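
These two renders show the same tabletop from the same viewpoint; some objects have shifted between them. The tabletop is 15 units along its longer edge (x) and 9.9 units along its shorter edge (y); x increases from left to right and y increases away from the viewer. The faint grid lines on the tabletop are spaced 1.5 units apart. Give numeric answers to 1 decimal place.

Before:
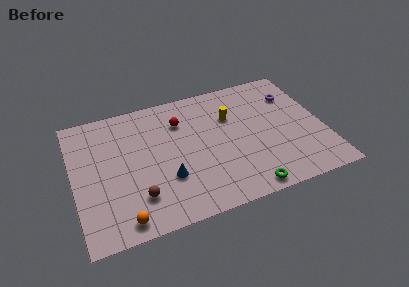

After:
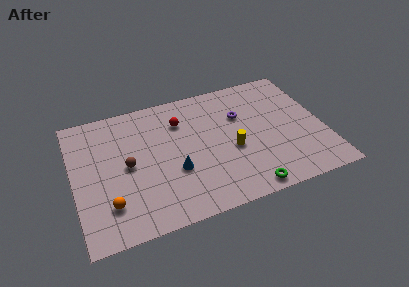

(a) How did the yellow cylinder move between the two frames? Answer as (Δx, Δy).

(-0.2, -2.6)

From the two frames, the yellow cylinder sits at roughly (9.6, 6.7) before and (9.4, 4.1) after.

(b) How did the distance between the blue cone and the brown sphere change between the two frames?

+1.0

Before: roughly 2.0 units apart; after: 3.0. That's 1.0 units further apart.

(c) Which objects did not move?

the red sphere and the green torus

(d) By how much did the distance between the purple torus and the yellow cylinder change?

-1.3

They were about 3.9 units apart before and 2.6 after — 1.3 units closer together.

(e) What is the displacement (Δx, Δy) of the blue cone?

(0.5, 0.4)

From the two frames, the blue cone sits at roughly (5.4, 3.2) before and (5.9, 3.6) after.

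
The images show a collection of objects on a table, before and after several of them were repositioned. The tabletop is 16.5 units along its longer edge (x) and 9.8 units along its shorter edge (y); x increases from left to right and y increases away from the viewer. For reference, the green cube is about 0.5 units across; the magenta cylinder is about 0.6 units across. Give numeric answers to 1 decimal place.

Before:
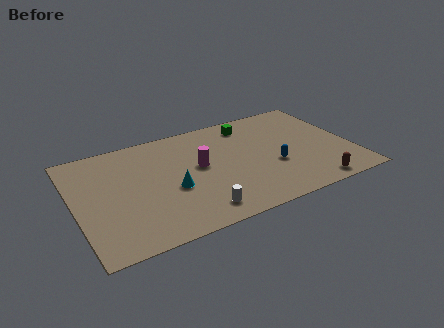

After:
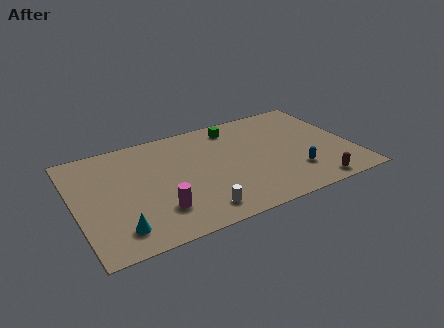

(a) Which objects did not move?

the white cylinder and the brown capsule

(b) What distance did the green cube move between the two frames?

0.9

The green cube was near (10.8, 8.2) before and (9.9, 8.3) after, so it travelled √(0.9² + 0.1²) ≈ 0.9 units.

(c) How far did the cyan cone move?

4.0

The cyan cone was near (5.6, 4.0) before and (2.2, 1.8) after, so it travelled √(3.4² + 2.2²) ≈ 4.0 units.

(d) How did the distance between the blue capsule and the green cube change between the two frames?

+1.8

They were about 4.6 units apart before and 6.4 after — 1.8 units further apart.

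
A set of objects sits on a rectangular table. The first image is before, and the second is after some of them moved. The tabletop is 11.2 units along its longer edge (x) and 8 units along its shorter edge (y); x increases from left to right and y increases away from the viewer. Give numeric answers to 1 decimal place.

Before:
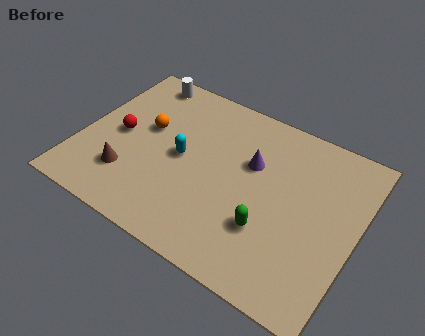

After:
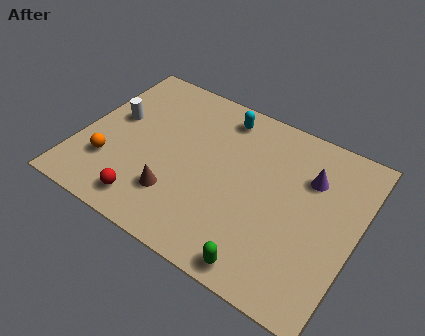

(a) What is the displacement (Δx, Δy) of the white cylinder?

(-0.6, -2.5)

The white cylinder was at about (1.8, 7.1) and moved to about (1.2, 4.6).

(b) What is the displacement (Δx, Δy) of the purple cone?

(2.3, 0.5)

From the two frames, the purple cone sits at roughly (6.8, 5.1) before and (9.1, 5.6) after.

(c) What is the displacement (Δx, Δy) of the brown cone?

(2.0, 0.0)

From the two frames, the brown cone sits at roughly (2.2, 2.1) before and (4.2, 2.1) after.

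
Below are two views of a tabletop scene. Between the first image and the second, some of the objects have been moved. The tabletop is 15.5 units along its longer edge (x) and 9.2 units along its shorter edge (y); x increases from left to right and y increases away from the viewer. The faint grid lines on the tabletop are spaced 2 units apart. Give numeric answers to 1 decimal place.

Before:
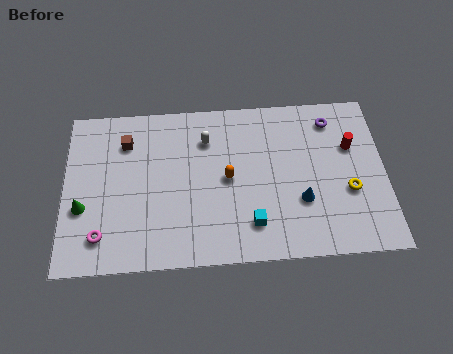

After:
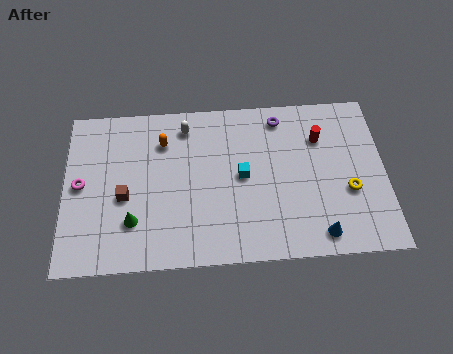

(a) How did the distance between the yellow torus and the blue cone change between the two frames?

+0.4

The distance was about 2.3 in the first image and 2.7 in the second, so they moved 0.4 units further apart.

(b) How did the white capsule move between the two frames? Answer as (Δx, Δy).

(-1.0, 0.8)

The white capsule was at about (6.9, 6.9) and moved to about (5.9, 7.7).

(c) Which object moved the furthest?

the orange capsule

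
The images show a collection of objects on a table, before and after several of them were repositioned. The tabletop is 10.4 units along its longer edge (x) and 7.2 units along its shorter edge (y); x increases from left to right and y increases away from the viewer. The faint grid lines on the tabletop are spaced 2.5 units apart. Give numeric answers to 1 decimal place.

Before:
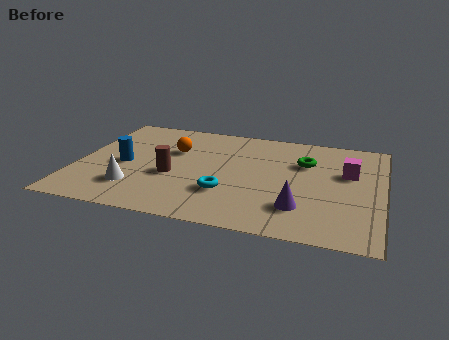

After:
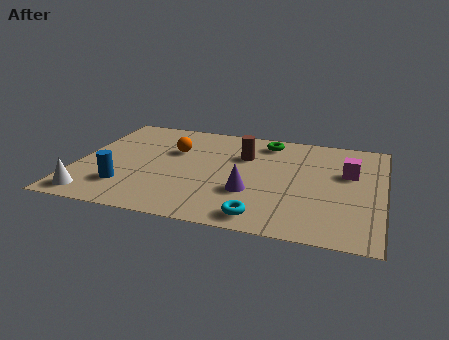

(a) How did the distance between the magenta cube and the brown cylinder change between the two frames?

-2.5

They were about 6.1 units apart before and 3.6 after — 2.5 units closer together.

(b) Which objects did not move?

the magenta cube and the orange sphere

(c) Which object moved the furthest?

the brown cylinder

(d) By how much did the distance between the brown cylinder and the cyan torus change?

+2.1

Before: roughly 2.0 units apart; after: 4.1. That's 2.1 units further apart.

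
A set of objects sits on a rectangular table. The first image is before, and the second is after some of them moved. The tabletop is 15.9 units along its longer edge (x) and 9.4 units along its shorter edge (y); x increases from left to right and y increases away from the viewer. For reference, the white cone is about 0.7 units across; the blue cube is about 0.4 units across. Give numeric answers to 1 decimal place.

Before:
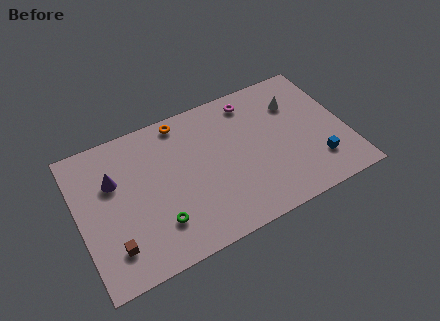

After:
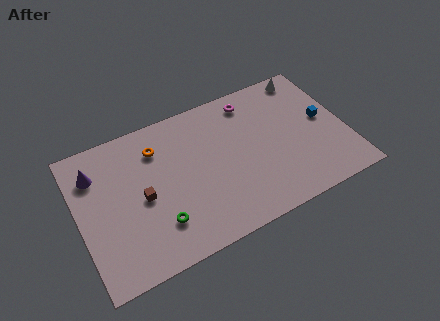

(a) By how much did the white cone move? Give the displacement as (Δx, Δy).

(1.0, 1.6)

The white cone was at about (13.2, 6.8) and moved to about (14.2, 8.4).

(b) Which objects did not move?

the magenta torus and the green torus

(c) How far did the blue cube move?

2.8

The blue cube was near (13.9, 2.3) before and (14.7, 5.0) after, so it travelled √(0.8² + 2.7²) ≈ 2.8 units.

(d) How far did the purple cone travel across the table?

1.3

From (2.2, 6.2) to (1.2, 7.1), the purple cone covered √(1.0² + 0.9²) ≈ 1.3 units.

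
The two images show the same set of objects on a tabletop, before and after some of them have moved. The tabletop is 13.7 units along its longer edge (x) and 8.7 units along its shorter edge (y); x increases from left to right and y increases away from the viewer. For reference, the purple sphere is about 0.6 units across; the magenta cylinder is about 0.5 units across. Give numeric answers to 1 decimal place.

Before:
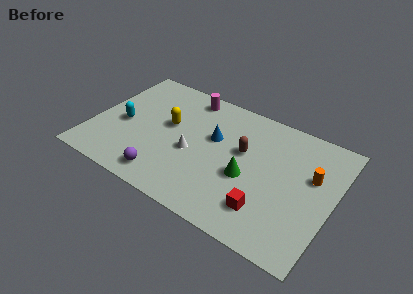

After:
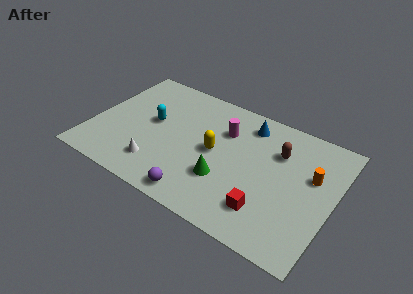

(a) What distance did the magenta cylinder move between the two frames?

2.8

The magenta cylinder was near (4.9, 7.6) before and (7.3, 6.1) after, so it travelled √(2.4² + 1.5²) ≈ 2.8 units.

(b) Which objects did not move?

the red cube and the orange cylinder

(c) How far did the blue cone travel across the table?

2.5

From (6.8, 5.3) to (8.5, 7.2), the blue cone covered √(1.7² + 1.9²) ≈ 2.5 units.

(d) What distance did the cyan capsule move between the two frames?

1.8

The cyan capsule moved from about (1.7, 3.9) to (3.3, 4.8), a distance of √(1.6² + 0.9²) ≈ 1.8.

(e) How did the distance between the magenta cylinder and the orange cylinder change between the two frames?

-2.7

They were about 7.8 units apart before and 5.1 after — 2.7 units closer together.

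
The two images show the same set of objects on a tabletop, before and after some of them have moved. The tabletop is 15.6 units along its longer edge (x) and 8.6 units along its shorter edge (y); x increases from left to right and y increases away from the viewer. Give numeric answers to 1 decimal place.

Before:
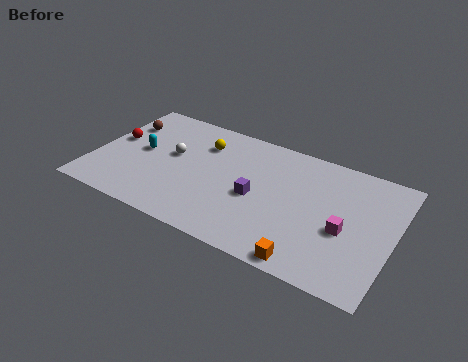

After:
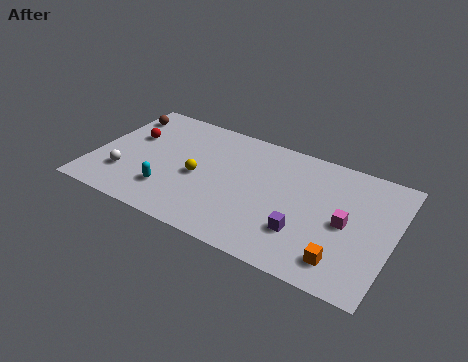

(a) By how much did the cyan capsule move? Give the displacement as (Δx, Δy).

(1.8, -2.3)

The cyan capsule was at about (2.4, 4.5) and moved to about (4.2, 2.2).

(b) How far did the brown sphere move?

0.7

The brown sphere moved from about (1.1, 6.2) to (0.9, 6.9), a distance of √(0.2² + 0.7²) ≈ 0.7.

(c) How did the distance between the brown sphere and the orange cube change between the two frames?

+1.6

Before: roughly 11.9 units apart; after: 13.5. That's 1.6 units further apart.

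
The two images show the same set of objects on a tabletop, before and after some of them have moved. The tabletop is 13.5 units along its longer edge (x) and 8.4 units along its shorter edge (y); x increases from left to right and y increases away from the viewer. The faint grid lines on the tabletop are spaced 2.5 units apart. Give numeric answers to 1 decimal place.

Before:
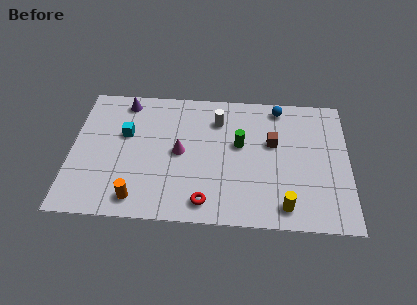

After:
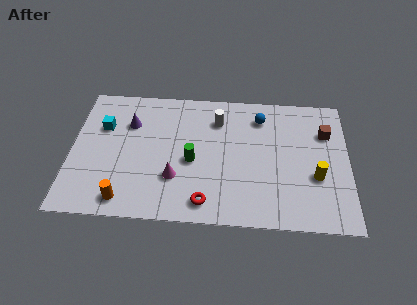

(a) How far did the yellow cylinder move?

2.4

From (10.4, 1.2) to (11.9, 3.1), the yellow cylinder covered √(1.5² + 1.9²) ≈ 2.4 units.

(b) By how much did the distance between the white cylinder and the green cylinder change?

+1.1

The distance was about 1.9 in the first image and 3.0 in the second, so they moved 1.1 units further apart.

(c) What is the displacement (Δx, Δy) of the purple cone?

(0.3, -1.4)

From the two frames, the purple cone sits at roughly (2.5, 7.3) before and (2.8, 5.9) after.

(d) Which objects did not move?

the white cylinder and the red torus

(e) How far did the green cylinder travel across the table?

2.6

The green cylinder moved from about (8.2, 4.9) to (5.9, 3.7), a distance of √(2.3² + 1.2²) ≈ 2.6.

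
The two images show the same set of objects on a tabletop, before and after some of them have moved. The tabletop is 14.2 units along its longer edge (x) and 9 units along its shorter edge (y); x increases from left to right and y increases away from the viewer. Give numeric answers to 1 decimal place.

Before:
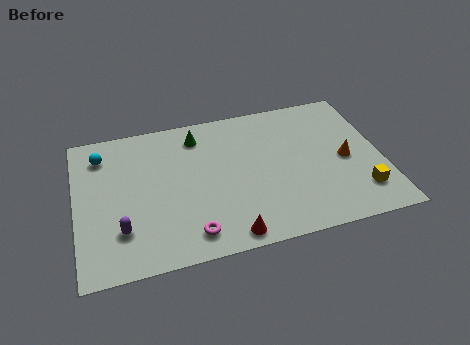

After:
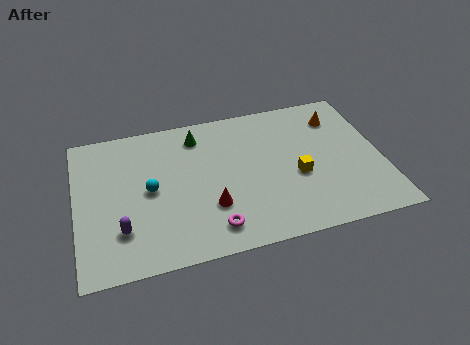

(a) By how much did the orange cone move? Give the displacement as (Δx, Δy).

(-0.1, 2.8)

The orange cone was at about (12.5, 4.2) and moved to about (12.4, 7.0).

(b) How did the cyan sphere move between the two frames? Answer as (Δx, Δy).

(2.1, -2.7)

From the two frames, the cyan sphere sits at roughly (1.3, 7.2) before and (3.4, 4.5) after.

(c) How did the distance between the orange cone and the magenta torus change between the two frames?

+0.5

They were about 7.9 units apart before and 8.4 after — 0.5 units further apart.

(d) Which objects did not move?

the green cone and the purple capsule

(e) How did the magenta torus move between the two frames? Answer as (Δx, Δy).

(1.0, 0.1)

The magenta torus started near (5.1, 1.4) and ended near (6.1, 1.5).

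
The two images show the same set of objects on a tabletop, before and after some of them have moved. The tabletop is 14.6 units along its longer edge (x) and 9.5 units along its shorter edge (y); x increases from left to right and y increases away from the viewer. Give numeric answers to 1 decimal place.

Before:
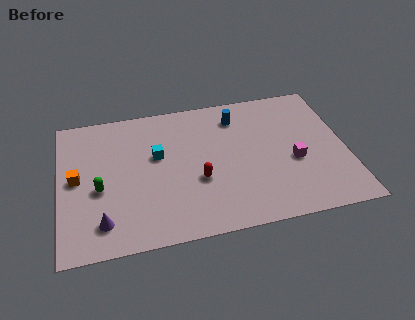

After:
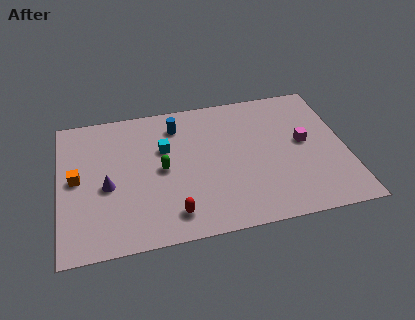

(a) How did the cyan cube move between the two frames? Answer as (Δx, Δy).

(0.4, 0.4)

From the two frames, the cyan cube sits at roughly (5.0, 5.7) before and (5.4, 6.1) after.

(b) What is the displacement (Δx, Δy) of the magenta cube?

(0.6, 1.2)

From the two frames, the magenta cube sits at roughly (11.9, 3.9) before and (12.5, 5.1) after.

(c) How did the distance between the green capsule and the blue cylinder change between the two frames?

-5.0

Before: roughly 8.0 units apart; after: 3.0. That's 5.0 units closer together.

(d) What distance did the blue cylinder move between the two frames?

3.1

From (9.2, 7.6) to (6.1, 7.6), the blue cylinder covered √(3.1² + 0.0²) ≈ 3.1 units.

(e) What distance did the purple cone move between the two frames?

2.3

The purple cone moved from about (2.1, 1.8) to (2.4, 4.1), a distance of √(0.3² + 2.3²) ≈ 2.3.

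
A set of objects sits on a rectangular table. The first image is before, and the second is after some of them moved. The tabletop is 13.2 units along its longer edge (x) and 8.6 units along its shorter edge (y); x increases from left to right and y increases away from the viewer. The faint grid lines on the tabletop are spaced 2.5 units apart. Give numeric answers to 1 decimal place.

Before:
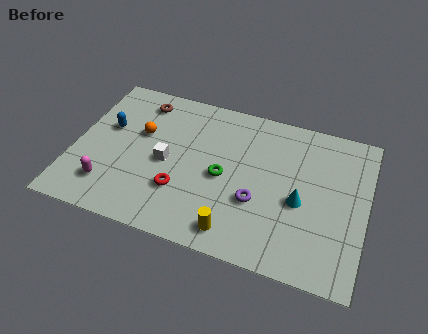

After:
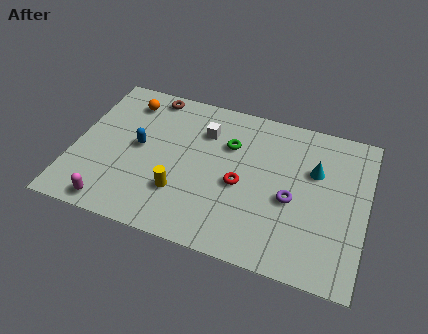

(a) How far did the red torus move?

2.9

From (5.0, 2.6) to (7.6, 3.8), the red torus covered √(2.6² + 1.2²) ≈ 2.9 units.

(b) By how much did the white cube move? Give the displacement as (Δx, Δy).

(1.5, 2.3)

The white cube started near (4.2, 4.0) and ended near (5.7, 6.3).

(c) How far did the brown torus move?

0.6

The brown torus moved from about (2.7, 7.2) to (3.1, 7.7), a distance of √(0.4² + 0.5²) ≈ 0.6.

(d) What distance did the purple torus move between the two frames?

1.6

From (8.4, 3.1) to (9.9, 3.7), the purple torus covered √(1.5² + 0.6²) ≈ 1.6 units.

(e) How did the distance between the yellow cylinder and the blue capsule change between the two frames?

-4.5

They were about 7.4 units apart before and 2.9 after — 4.5 units closer together.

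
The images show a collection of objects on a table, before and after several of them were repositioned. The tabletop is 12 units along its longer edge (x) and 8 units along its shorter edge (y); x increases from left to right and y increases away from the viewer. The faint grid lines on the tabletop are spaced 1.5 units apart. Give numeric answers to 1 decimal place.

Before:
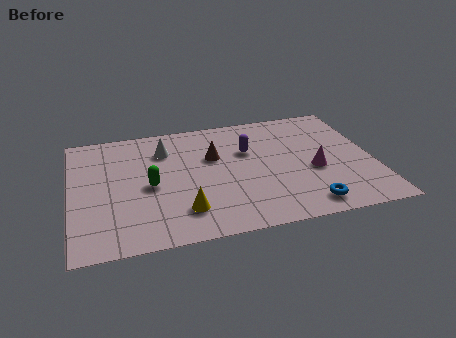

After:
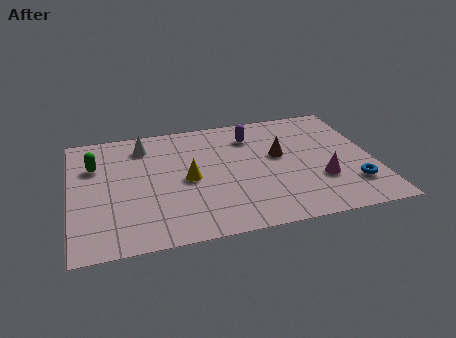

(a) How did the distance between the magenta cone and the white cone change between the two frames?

+1.4

Before: roughly 6.4 units apart; after: 7.8. That's 1.4 units further apart.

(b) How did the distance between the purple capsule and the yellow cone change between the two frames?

-0.8

The distance was about 4.4 in the first image and 3.6 in the second, so they moved 0.8 units closer together.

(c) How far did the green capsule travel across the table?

2.8

The green capsule moved from about (3.1, 3.7) to (1.0, 5.5), a distance of √(2.1² + 1.8²) ≈ 2.8.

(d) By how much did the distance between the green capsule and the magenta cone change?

+2.8

The distance was about 6.5 in the first image and 9.3 in the second, so they moved 2.8 units further apart.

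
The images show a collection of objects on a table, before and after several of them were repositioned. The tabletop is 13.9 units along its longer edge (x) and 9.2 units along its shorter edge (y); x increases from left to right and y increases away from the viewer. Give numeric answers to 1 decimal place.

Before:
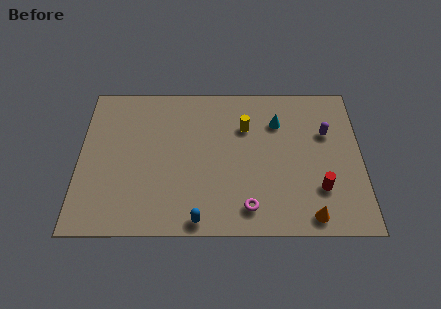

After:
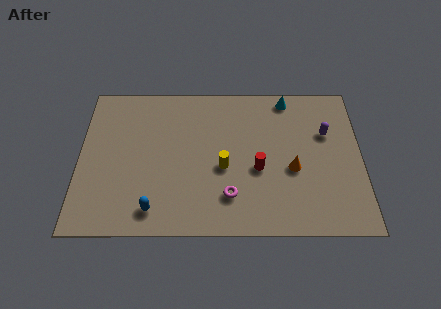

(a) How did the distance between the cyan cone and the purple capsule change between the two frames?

+0.4

They were about 2.5 units apart before and 2.9 after — 0.4 units further apart.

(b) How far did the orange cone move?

2.9

The orange cone moved from about (11.3, 1.0) to (10.5, 3.8), a distance of √(0.8² + 2.8²) ≈ 2.9.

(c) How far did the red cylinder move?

3.2

The red cylinder moved from about (11.8, 2.6) to (8.8, 3.8), a distance of √(3.0² + 1.2²) ≈ 3.2.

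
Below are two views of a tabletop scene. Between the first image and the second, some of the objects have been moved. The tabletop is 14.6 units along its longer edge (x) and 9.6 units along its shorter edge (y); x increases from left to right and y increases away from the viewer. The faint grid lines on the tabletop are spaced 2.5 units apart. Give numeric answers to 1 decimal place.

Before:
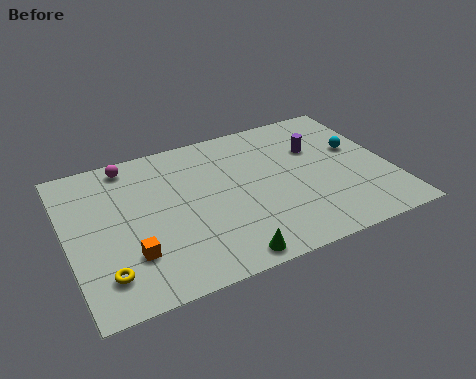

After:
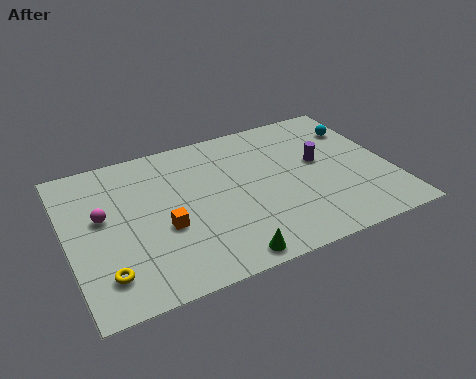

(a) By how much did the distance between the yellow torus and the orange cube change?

+1.9

Before: roughly 1.4 units apart; after: 3.3. That's 1.9 units further apart.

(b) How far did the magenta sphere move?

3.4

The magenta sphere was near (3.1, 8.5) before and (1.6, 5.5) after, so it travelled √(1.5² + 3.0²) ≈ 3.4 units.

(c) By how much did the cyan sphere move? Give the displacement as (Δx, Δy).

(0.3, 1.4)

From the two frames, the cyan sphere sits at roughly (13.3, 5.7) before and (13.6, 7.1) after.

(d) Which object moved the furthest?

the magenta sphere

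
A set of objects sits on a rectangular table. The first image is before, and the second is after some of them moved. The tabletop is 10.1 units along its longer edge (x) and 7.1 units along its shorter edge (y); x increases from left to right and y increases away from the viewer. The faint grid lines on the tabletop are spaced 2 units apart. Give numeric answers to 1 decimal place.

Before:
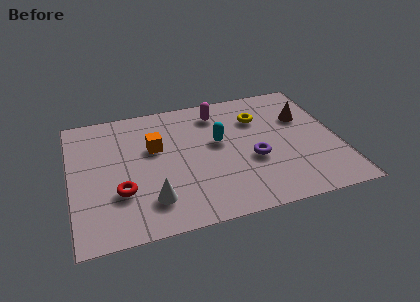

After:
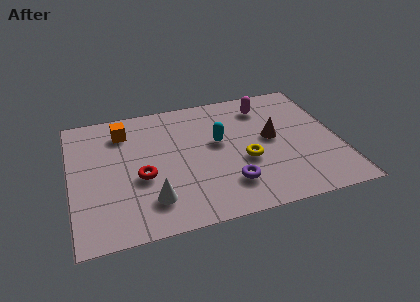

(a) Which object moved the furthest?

the yellow torus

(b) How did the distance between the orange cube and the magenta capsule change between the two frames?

+2.5

The distance was about 2.9 in the first image and 5.4 in the second, so they moved 2.5 units further apart.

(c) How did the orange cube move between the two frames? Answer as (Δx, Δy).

(-1.1, 1.2)

The orange cube started near (3.2, 4.4) and ended near (2.1, 5.6).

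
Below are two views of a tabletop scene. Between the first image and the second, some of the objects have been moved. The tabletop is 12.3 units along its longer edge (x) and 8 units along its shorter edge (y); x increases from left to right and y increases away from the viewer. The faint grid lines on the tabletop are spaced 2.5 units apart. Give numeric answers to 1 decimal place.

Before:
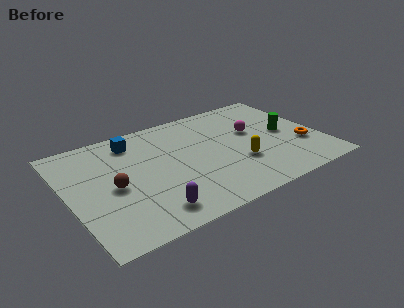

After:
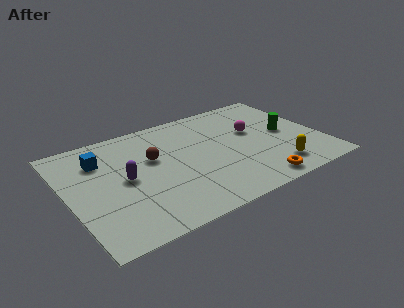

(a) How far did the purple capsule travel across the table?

2.8

The purple capsule was near (3.5, 1.3) before and (2.7, 4.0) after, so it travelled √(0.8² + 2.7²) ≈ 2.8 units.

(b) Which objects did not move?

the magenta sphere and the green cylinder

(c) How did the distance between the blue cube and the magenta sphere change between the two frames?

+1.5

They were about 6.0 units apart before and 7.5 after — 1.5 units further apart.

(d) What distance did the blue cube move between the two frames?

1.8

The blue cube moved from about (3.5, 6.6) to (1.8, 5.9), a distance of √(1.7² + 0.7²) ≈ 1.8.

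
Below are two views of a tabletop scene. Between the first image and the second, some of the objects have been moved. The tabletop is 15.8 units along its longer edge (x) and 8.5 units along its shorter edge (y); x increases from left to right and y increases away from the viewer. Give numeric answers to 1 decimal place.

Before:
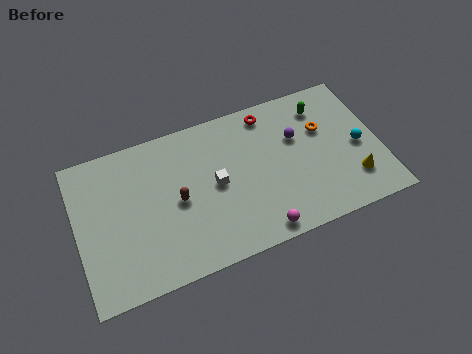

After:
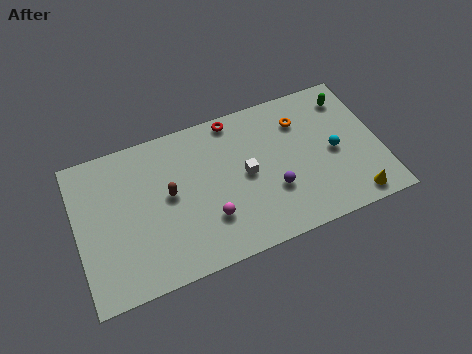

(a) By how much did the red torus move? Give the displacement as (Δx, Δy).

(-1.8, 0.3)

The red torus was at about (10.3, 7.4) and moved to about (8.5, 7.7).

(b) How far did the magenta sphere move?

2.9

The magenta sphere was near (9.1, 0.9) before and (6.7, 2.5) after, so it travelled √(2.4² + 1.6²) ≈ 2.9 units.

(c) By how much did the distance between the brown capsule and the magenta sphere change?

-2.2

The distance was about 5.0 in the first image and 2.8 in the second, so they moved 2.2 units closer together.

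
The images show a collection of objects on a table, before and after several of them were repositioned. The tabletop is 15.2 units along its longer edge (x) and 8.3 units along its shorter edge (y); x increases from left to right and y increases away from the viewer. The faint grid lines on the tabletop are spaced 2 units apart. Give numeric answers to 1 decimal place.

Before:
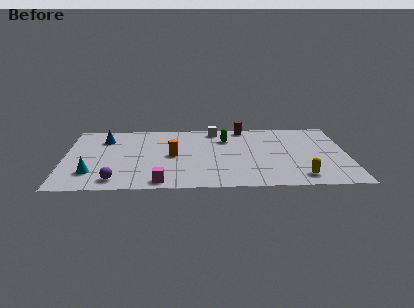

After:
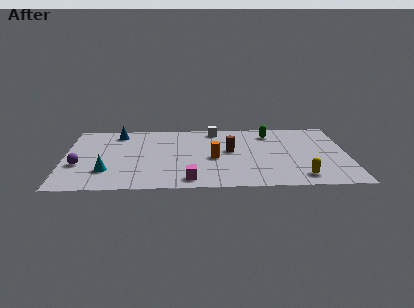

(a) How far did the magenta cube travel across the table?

1.5

From (5.2, 0.9) to (6.7, 1.1), the magenta cube covered √(1.5² + 0.2²) ≈ 1.5 units.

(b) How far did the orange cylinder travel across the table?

2.2

The orange cylinder was near (5.8, 4.1) before and (8.0, 3.7) after, so it travelled √(2.2² + 0.4²) ≈ 2.2 units.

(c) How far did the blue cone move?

1.0

From (2.1, 6.3) to (2.8, 7.0), the blue cone covered √(0.7² + 0.7²) ≈ 1.0 units.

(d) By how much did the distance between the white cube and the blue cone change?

-0.8

The distance was about 6.1 in the first image and 5.3 in the second, so they moved 0.8 units closer together.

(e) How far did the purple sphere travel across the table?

2.8

The purple sphere was near (2.8, 1.2) before and (0.8, 3.1) after, so it travelled √(2.0² + 1.9²) ≈ 2.8 units.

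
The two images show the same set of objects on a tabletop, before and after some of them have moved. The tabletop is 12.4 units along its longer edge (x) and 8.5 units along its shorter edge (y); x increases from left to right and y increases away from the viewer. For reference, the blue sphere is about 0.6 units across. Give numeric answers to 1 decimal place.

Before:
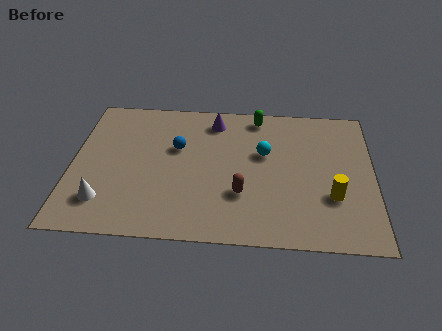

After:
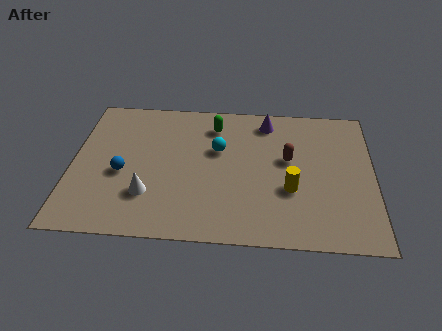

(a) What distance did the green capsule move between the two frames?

1.9

The green capsule was near (7.6, 7.5) before and (5.8, 6.8) after, so it travelled √(1.8² + 0.7²) ≈ 1.9 units.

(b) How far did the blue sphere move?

2.8

The blue sphere moved from about (4.3, 5.3) to (2.1, 3.6), a distance of √(2.2² + 1.7²) ≈ 2.8.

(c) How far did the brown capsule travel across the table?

2.9

The brown capsule moved from about (7.0, 2.7) to (8.9, 4.9), a distance of √(1.9² + 2.2²) ≈ 2.9.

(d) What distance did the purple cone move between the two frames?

2.2

From (5.8, 7.1) to (8.0, 7.2), the purple cone covered √(2.2² + 0.1²) ≈ 2.2 units.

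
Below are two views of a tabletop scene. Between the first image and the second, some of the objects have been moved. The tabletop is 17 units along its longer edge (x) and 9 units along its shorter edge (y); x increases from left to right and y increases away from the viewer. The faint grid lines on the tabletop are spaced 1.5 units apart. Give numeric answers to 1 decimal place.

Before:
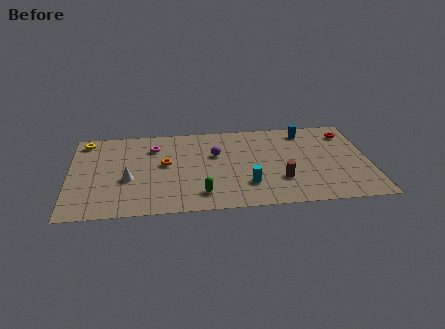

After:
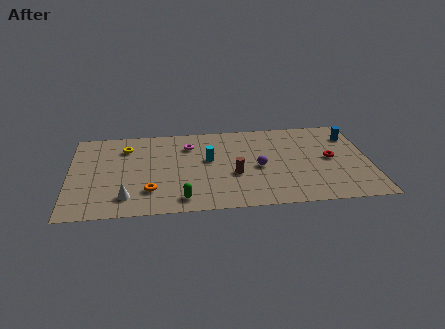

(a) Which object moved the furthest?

the cyan cylinder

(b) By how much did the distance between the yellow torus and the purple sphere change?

+0.3

They were about 7.7 units apart before and 8.0 after — 0.3 units further apart.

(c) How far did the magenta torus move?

2.0

From (4.8, 6.8) to (6.8, 6.8), the magenta torus covered √(2.0² + 0.0²) ≈ 2.0 units.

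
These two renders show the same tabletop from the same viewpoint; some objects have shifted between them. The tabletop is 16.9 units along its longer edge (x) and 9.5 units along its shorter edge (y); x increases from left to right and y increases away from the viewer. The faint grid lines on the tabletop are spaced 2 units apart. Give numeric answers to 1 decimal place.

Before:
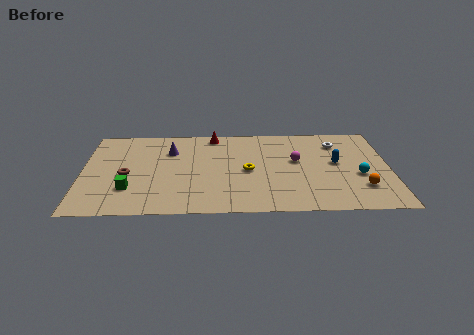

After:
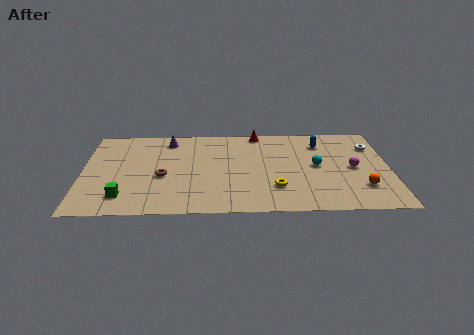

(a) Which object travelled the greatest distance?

the magenta sphere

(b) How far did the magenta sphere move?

3.2

The magenta sphere moved from about (11.8, 5.5) to (14.9, 4.6), a distance of √(3.1² + 0.9²) ≈ 3.2.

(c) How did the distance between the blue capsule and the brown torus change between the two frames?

-2.2

They were about 11.6 units apart before and 9.4 after — 2.2 units closer together.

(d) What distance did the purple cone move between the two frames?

1.2

The purple cone was near (4.8, 6.8) before and (4.7, 8.0) after, so it travelled √(0.1² + 1.2²) ≈ 1.2 units.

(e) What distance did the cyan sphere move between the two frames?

2.5

From (15.2, 3.8) to (12.9, 4.9), the cyan sphere covered √(2.3² + 1.1²) ≈ 2.5 units.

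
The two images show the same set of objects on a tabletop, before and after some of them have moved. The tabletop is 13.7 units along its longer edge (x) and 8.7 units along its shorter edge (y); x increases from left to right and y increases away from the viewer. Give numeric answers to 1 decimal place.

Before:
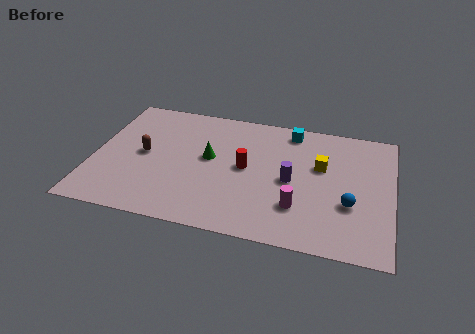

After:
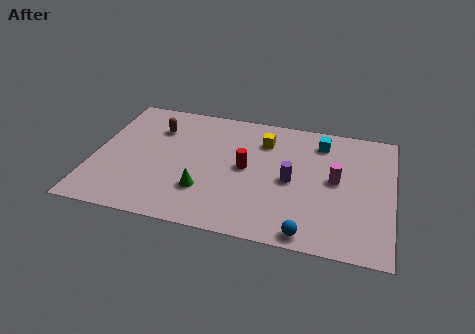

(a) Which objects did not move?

the red cylinder and the purple cylinder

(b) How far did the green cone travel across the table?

2.3

From (5.3, 4.8) to (5.2, 2.5), the green cone covered √(0.1² + 2.3²) ≈ 2.3 units.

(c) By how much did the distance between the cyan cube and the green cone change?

+2.3

Before: roughly 4.6 units apart; after: 6.9. That's 2.3 units further apart.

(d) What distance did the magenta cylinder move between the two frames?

2.7

From (9.5, 2.4) to (11.1, 4.6), the magenta cylinder covered √(1.6² + 2.2²) ≈ 2.7 units.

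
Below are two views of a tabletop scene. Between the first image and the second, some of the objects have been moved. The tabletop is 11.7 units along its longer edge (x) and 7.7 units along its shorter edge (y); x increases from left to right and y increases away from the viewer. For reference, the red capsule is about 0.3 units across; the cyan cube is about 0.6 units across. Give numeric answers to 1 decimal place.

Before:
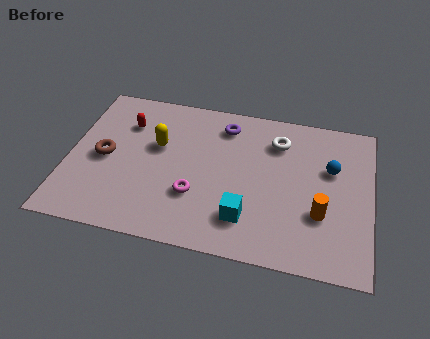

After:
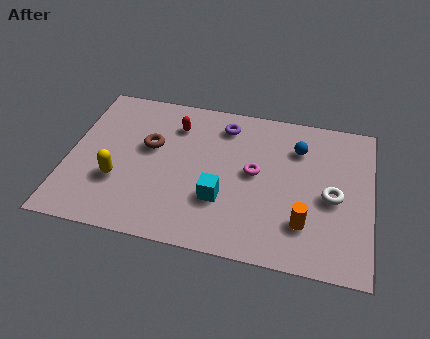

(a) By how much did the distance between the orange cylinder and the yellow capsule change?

+0.5

The distance was about 6.7 in the first image and 7.2 in the second, so they moved 0.5 units further apart.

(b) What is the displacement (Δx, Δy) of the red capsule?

(1.9, 0.3)

The red capsule was at about (2.1, 5.6) and moved to about (4.0, 5.9).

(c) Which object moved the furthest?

the white torus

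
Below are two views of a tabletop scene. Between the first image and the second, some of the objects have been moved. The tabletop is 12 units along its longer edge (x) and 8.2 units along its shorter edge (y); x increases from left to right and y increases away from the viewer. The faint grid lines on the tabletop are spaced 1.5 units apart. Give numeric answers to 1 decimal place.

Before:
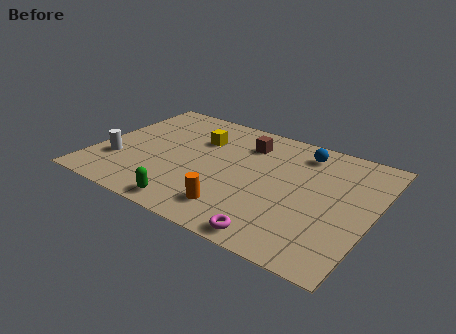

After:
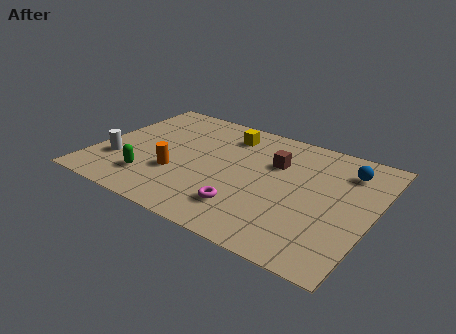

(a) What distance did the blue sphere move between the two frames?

2.0

From (8.6, 6.8) to (10.6, 6.4), the blue sphere covered √(2.0² + 0.4²) ≈ 2.0 units.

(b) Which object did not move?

the white cylinder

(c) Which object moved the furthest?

the orange cylinder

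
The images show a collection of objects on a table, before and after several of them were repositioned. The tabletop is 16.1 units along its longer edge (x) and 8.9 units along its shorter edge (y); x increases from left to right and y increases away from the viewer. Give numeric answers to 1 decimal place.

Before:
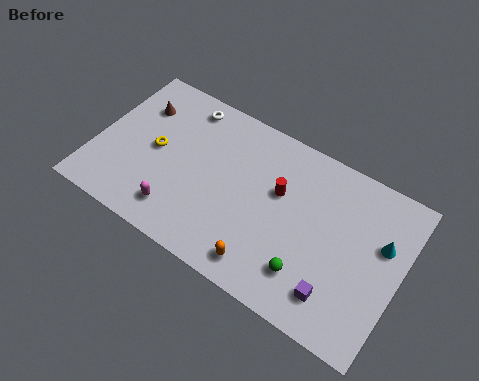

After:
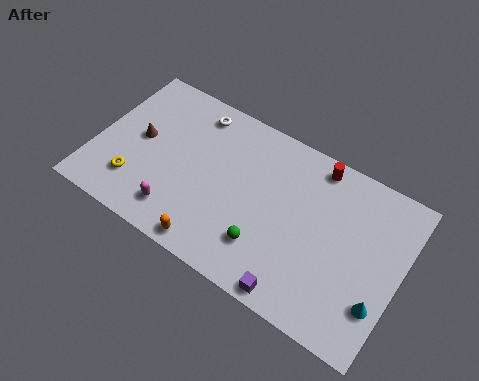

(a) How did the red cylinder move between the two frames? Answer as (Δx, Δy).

(1.6, 2.4)

From the two frames, the red cylinder sits at roughly (9.6, 5.5) before and (11.2, 7.9) after.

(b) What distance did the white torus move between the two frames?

0.6

From (4.1, 7.7) to (4.7, 7.6), the white torus covered √(0.6² + 0.1²) ≈ 0.6 units.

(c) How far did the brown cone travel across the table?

1.8

The brown cone moved from about (1.8, 6.5) to (2.2, 4.7), a distance of √(0.4² + 1.8²) ≈ 1.8.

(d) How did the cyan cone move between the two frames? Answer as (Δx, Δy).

(0.3, -3.1)

The cyan cone started near (15.0, 5.6) and ended near (15.3, 2.5).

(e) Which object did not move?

the magenta capsule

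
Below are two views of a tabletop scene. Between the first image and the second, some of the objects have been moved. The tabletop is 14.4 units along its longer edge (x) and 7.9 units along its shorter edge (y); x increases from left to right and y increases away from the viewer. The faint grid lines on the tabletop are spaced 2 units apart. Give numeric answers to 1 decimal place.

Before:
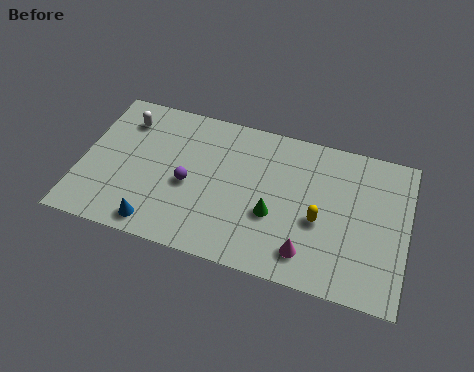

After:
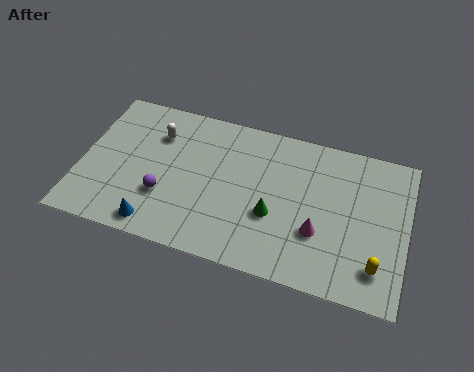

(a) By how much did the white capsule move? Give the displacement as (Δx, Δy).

(1.5, -0.4)

The white capsule started near (1.7, 6.2) and ended near (3.2, 5.8).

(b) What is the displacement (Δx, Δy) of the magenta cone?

(0.4, 1.2)

From the two frames, the magenta cone sits at roughly (10.2, 1.5) before and (10.6, 2.7) after.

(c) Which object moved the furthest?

the yellow capsule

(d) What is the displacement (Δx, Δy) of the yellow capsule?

(2.6, -1.6)

The yellow capsule started near (10.6, 3.3) and ended near (13.2, 1.7).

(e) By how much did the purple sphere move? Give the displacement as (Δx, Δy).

(-1.0, -0.9)

From the two frames, the purple sphere sits at roughly (4.8, 3.5) before and (3.8, 2.6) after.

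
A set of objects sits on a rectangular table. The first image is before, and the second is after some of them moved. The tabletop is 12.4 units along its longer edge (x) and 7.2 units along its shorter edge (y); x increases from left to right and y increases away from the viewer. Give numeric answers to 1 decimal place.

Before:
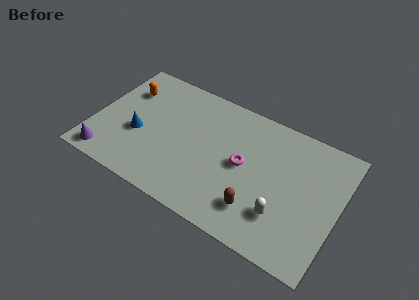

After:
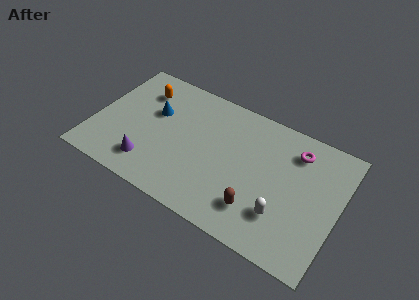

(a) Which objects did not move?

the white capsule and the brown capsule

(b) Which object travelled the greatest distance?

the magenta torus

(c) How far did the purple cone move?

2.2

From (1.0, 0.9) to (3.1, 1.5), the purple cone covered √(2.1² + 0.6²) ≈ 2.2 units.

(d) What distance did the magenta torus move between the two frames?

3.1

The magenta torus was near (7.6, 3.7) before and (10.0, 5.7) after, so it travelled √(2.4² + 2.0²) ≈ 3.1 units.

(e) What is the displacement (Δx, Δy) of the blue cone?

(0.6, 1.6)

The blue cone started near (2.3, 2.9) and ended near (2.9, 4.5).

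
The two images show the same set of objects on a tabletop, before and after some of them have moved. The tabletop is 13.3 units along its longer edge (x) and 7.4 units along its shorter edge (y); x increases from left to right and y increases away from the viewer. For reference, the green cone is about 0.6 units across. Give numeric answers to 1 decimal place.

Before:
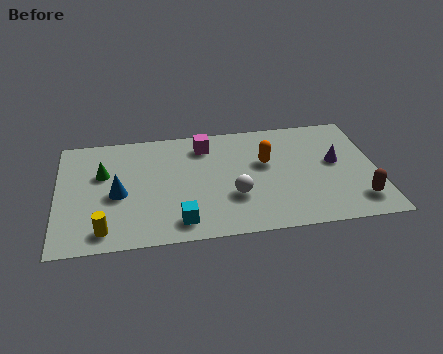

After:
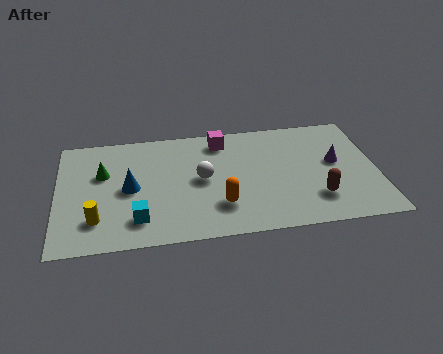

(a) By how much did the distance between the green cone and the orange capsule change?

-1.3

The distance was about 6.8 in the first image and 5.5 in the second, so they moved 1.3 units closer together.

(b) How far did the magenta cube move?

0.7

The magenta cube was near (6.2, 6.0) before and (6.9, 6.2) after, so it travelled √(0.7² + 0.2²) ≈ 0.7 units.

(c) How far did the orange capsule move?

3.2

The orange capsule moved from about (8.7, 4.5) to (6.7, 2.0), a distance of √(2.0² + 2.5²) ≈ 3.2.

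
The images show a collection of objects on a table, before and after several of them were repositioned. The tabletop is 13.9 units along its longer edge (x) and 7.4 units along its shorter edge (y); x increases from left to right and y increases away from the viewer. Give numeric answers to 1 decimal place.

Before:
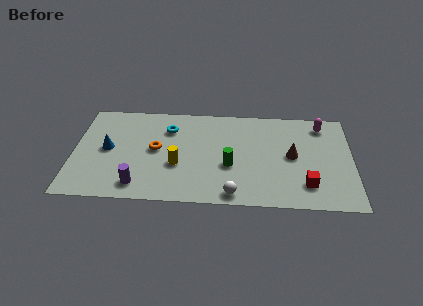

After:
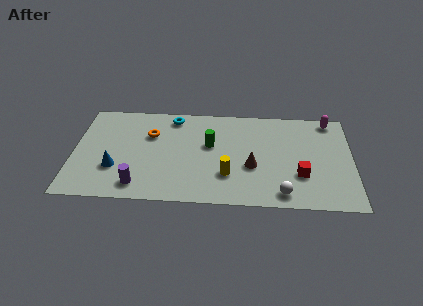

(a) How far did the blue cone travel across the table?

1.5

The blue cone moved from about (1.7, 3.8) to (2.1, 2.4), a distance of √(0.4² + 1.4²) ≈ 1.5.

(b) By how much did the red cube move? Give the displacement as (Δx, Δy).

(-0.3, 0.7)

The red cube was at about (11.6, 1.7) and moved to about (11.3, 2.4).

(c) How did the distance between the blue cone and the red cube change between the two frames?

-0.9

They were about 10.1 units apart before and 9.2 after — 0.9 units closer together.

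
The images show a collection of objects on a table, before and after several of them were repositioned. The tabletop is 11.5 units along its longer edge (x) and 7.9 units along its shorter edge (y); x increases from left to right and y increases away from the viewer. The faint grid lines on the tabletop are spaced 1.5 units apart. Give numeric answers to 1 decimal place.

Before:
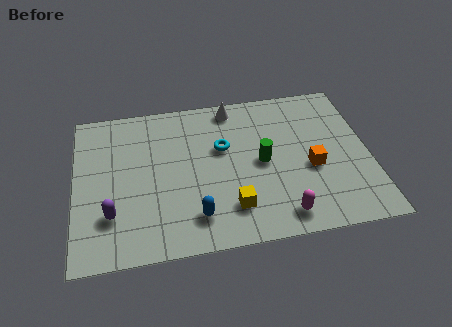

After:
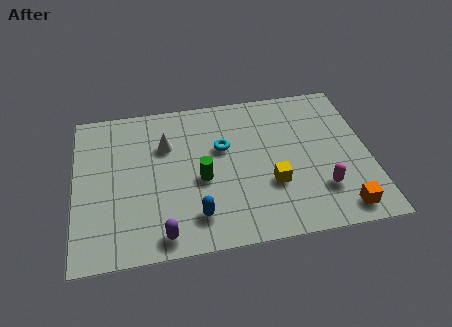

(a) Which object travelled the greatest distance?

the white cone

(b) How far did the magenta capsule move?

1.9

The magenta capsule moved from about (7.9, 1.1) to (9.5, 2.1), a distance of √(1.6² + 1.0²) ≈ 1.9.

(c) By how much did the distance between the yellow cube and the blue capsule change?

+1.8

They were about 1.4 units apart before and 3.2 after — 1.8 units further apart.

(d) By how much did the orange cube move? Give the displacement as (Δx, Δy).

(1.0, -2.3)

The orange cube was at about (9.2, 3.3) and moved to about (10.2, 1.0).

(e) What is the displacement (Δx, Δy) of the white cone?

(-2.7, -1.6)

The white cone was at about (6.3, 7.0) and moved to about (3.6, 5.4).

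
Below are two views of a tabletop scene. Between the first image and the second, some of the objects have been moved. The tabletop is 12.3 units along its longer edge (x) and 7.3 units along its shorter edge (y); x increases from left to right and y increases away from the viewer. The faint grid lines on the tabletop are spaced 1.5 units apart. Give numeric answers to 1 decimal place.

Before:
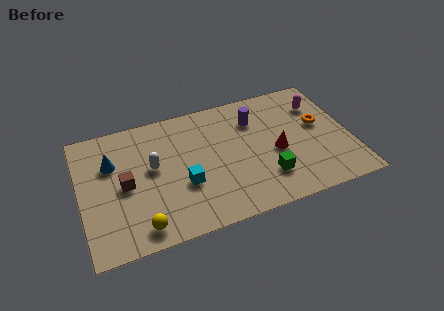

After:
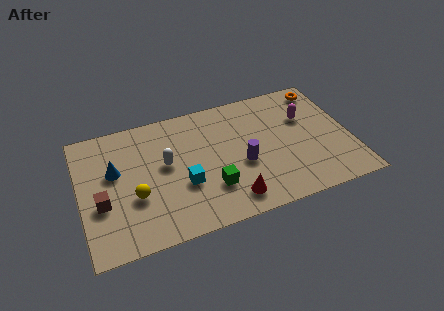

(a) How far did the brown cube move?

1.3

The brown cube was near (2.0, 3.5) before and (0.9, 2.8) after, so it travelled √(1.1² + 0.7²) ≈ 1.3 units.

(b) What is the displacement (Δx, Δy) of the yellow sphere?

(-0.1, 1.7)

From the two frames, the yellow sphere sits at roughly (2.5, 1.0) before and (2.4, 2.7) after.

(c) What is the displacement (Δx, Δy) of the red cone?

(-2.3, -2.0)

The red cone was at about (8.9, 3.2) and moved to about (6.6, 1.2).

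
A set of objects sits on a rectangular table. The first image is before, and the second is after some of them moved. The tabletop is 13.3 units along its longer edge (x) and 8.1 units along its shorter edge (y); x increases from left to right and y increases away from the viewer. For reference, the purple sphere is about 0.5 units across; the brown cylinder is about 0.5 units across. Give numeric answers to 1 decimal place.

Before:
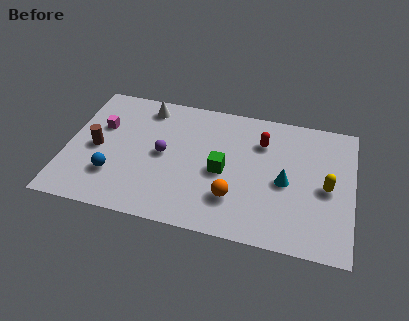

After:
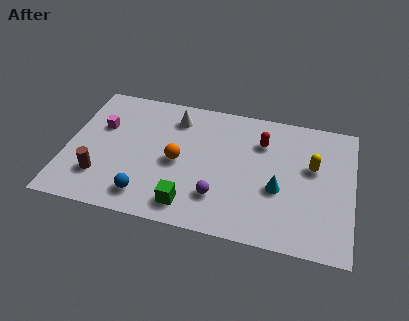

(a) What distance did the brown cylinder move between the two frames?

1.7

The brown cylinder was near (1.4, 3.8) before and (1.7, 2.1) after, so it travelled √(0.3² + 1.7²) ≈ 1.7 units.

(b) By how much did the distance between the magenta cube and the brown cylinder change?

+1.7

Before: roughly 1.4 units apart; after: 3.1. That's 1.7 units further apart.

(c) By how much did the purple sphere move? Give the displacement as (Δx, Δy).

(2.7, -2.0)

The purple sphere was at about (4.5, 4.1) and moved to about (7.2, 2.1).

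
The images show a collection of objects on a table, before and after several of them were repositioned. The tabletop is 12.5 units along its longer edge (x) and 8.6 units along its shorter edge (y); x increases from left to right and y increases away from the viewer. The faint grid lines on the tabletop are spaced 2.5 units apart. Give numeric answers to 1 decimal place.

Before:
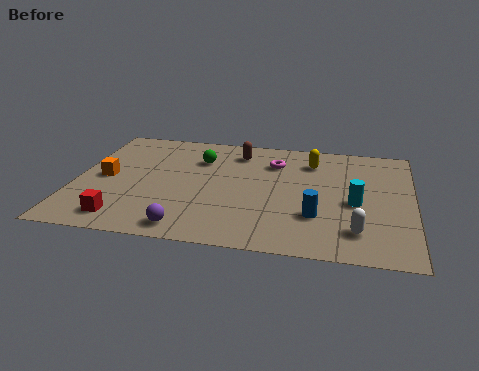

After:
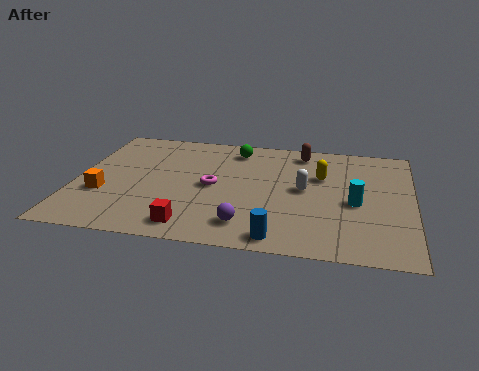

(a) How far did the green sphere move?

1.6

From (4.5, 6.2) to (5.8, 7.2), the green sphere covered √(1.3² + 1.0²) ≈ 1.6 units.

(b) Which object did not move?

the cyan cylinder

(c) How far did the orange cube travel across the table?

1.2

The orange cube was near (1.1, 4.2) before and (1.1, 3.0) after, so it travelled √(0.0² + 1.2²) ≈ 1.2 units.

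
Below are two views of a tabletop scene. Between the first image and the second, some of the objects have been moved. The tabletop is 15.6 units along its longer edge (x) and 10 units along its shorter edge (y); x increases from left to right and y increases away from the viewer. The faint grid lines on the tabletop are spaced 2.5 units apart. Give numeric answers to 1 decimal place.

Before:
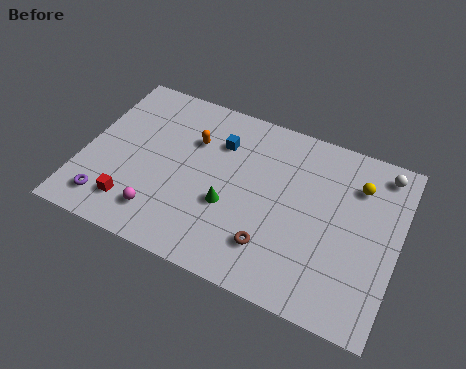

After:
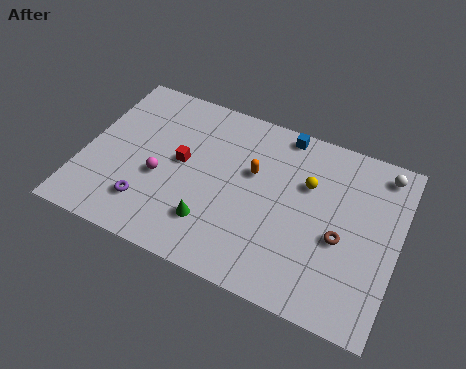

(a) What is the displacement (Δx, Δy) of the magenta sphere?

(-0.3, 2.1)

The magenta sphere started near (4.2, 2.0) and ended near (3.9, 4.1).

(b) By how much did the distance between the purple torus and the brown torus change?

+1.5

Before: roughly 8.1 units apart; after: 9.6. That's 1.5 units further apart.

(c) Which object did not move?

the white sphere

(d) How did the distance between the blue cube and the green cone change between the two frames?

+3.6

Before: roughly 3.6 units apart; after: 7.2. That's 3.6 units further apart.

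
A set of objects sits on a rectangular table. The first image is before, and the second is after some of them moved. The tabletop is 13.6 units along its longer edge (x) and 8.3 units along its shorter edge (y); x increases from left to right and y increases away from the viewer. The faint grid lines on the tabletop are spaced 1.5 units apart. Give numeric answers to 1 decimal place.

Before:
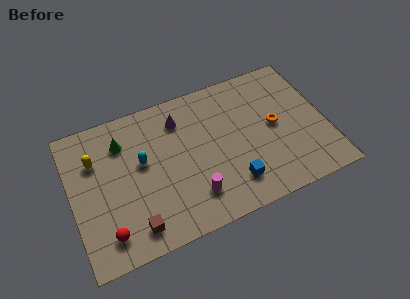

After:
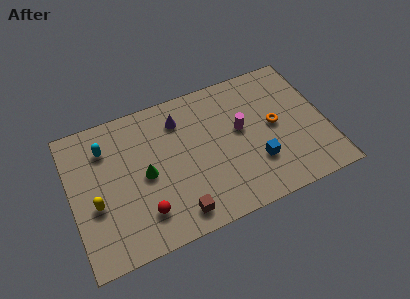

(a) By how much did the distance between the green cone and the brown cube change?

-1.9

Before: roughly 5.0 units apart; after: 3.1. That's 1.9 units closer together.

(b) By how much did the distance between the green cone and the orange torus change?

-1.2

They were about 8.2 units apart before and 7.0 after — 1.2 units closer together.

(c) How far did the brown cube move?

2.3

From (3.0, 1.3) to (5.3, 1.2), the brown cube covered √(2.3² + 0.1²) ≈ 2.3 units.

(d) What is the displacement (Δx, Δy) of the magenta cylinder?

(2.9, 2.8)

The magenta cylinder was at about (6.2, 1.9) and moved to about (9.1, 4.7).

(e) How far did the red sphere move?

2.0

The red sphere was near (1.6, 1.5) before and (3.6, 1.9) after, so it travelled √(2.0² + 0.4²) ≈ 2.0 units.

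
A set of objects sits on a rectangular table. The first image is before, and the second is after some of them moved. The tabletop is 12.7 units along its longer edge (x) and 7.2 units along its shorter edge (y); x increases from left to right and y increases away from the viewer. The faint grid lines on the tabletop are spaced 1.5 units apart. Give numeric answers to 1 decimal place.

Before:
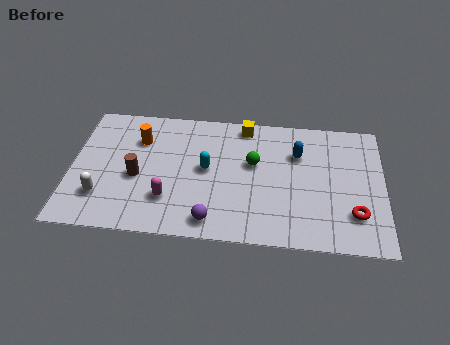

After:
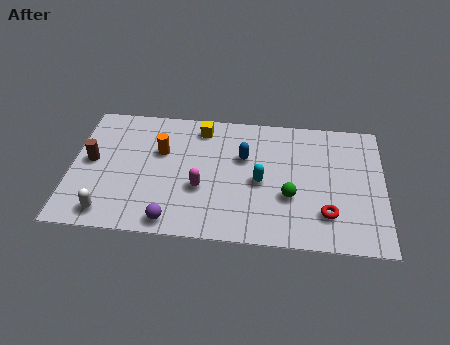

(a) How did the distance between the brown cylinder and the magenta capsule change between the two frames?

+2.9

The distance was about 1.7 in the first image and 4.6 in the second, so they moved 2.9 units further apart.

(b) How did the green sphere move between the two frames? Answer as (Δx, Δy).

(1.5, -1.7)

The green sphere started near (7.4, 4.3) and ended near (8.9, 2.6).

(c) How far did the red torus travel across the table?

1.1

The red torus was near (11.5, 1.9) before and (10.4, 1.8) after, so it travelled √(1.1² + 0.1²) ≈ 1.1 units.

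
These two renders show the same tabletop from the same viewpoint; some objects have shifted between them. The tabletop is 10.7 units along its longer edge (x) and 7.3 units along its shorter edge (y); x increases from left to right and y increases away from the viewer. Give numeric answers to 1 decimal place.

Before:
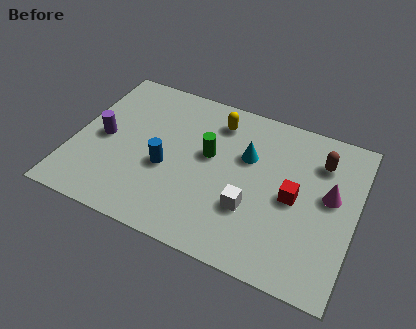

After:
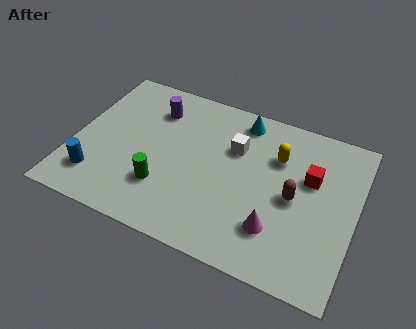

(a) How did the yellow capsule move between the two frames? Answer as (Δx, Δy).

(2.4, -0.8)

The yellow capsule started near (5.2, 5.9) and ended near (7.6, 5.1).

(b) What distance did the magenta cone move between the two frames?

2.8

From (9.7, 4.1) to (7.9, 1.9), the magenta cone covered √(1.8² + 2.2²) ≈ 2.8 units.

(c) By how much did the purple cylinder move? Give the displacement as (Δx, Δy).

(1.7, 2.1)

The purple cylinder was at about (1.1, 3.5) and moved to about (2.8, 5.6).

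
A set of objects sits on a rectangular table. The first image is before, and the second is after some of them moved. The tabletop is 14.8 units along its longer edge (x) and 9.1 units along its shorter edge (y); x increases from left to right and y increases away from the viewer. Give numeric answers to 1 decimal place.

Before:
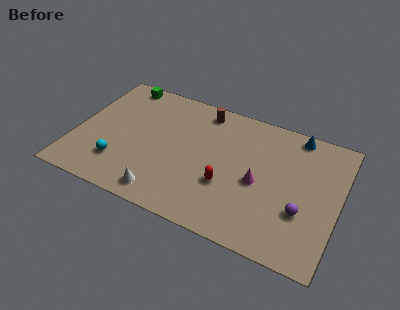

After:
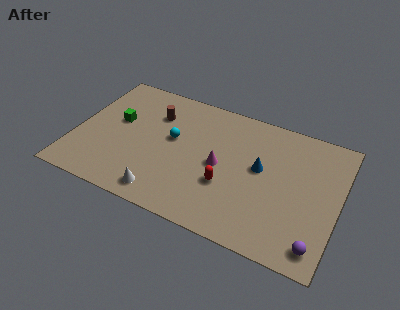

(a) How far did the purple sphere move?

2.1

The purple sphere moved from about (12.9, 3.1) to (13.9, 1.3), a distance of √(1.0² + 1.8²) ≈ 2.1.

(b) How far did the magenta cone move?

2.2

From (10.4, 4.1) to (8.2, 4.4), the magenta cone covered √(2.2² + 0.3²) ≈ 2.2 units.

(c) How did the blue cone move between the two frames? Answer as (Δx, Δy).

(-1.7, -3.1)

The blue cone was at about (12.1, 8.2) and moved to about (10.4, 5.1).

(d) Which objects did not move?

the red capsule and the white cone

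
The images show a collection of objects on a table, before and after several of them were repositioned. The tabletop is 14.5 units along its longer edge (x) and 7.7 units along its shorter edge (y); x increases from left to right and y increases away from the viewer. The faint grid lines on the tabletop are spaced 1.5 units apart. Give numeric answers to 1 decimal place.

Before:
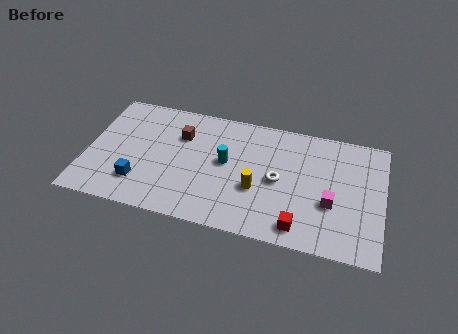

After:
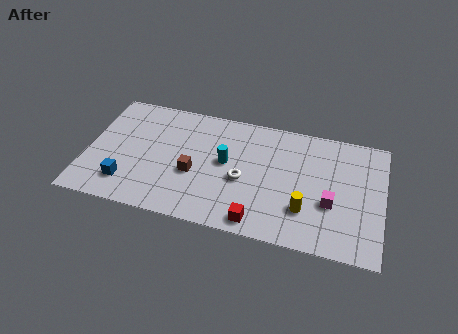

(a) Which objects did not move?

the cyan cylinder and the magenta cube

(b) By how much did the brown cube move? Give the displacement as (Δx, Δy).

(0.8, -2.3)

From the two frames, the brown cube sits at roughly (4.5, 5.4) before and (5.3, 3.1) after.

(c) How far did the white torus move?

1.7

The white torus moved from about (9.4, 3.7) to (7.7, 3.3), a distance of √(1.7² + 0.4²) ≈ 1.7.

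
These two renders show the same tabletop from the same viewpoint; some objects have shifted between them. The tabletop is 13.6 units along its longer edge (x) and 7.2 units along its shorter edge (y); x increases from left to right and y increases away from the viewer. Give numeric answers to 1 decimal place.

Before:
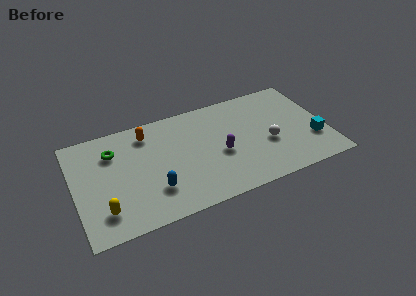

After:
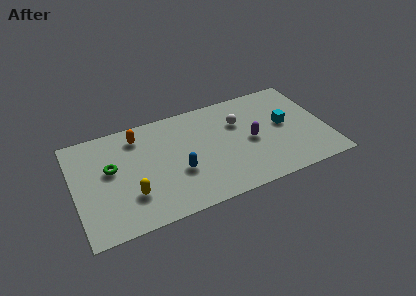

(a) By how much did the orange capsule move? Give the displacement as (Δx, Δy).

(-0.5, 0.0)

From the two frames, the orange capsule sits at roughly (4.1, 5.9) before and (3.6, 5.9) after.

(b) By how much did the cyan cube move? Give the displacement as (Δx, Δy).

(-1.4, 1.6)

From the two frames, the cyan cube sits at roughly (12.8, 2.3) before and (11.4, 3.9) after.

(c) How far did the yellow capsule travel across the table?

1.6

The yellow capsule was near (1.4, 1.6) before and (2.9, 2.1) after, so it travelled √(1.5² + 0.5²) ≈ 1.6 units.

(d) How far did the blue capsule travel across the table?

1.6

From (4.1, 2.0) to (5.5, 2.7), the blue capsule covered √(1.4² + 0.7²) ≈ 1.6 units.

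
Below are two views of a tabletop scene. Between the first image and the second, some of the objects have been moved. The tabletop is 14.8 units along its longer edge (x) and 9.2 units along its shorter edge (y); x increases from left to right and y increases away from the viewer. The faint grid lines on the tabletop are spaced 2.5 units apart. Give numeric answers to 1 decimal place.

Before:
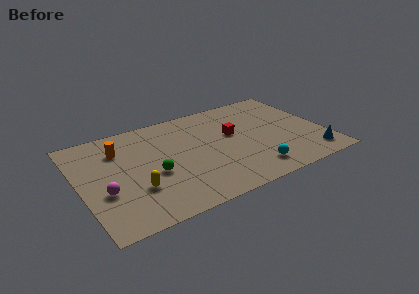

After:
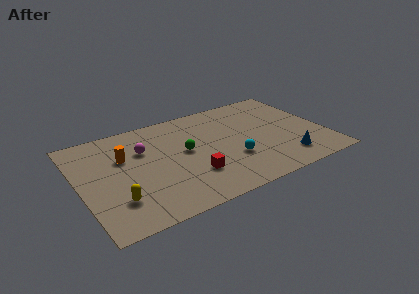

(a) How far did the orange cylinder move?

0.8

The orange cylinder was near (2.6, 6.8) before and (2.8, 6.0) after, so it travelled √(0.2² + 0.8²) ≈ 0.8 units.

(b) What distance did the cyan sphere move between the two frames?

1.8

From (10.0, 1.6) to (9.0, 3.1), the cyan sphere covered √(1.0² + 1.5²) ≈ 1.8 units.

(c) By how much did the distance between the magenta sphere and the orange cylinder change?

-2.4

They were about 3.6 units apart before and 1.2 after — 2.4 units closer together.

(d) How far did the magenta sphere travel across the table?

3.9

The magenta sphere moved from about (1.3, 3.4) to (4.0, 6.2), a distance of √(2.7² + 2.8²) ≈ 3.9.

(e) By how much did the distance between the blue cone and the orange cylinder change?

-2.1

They were about 12.3 units apart before and 10.2 after — 2.1 units closer together.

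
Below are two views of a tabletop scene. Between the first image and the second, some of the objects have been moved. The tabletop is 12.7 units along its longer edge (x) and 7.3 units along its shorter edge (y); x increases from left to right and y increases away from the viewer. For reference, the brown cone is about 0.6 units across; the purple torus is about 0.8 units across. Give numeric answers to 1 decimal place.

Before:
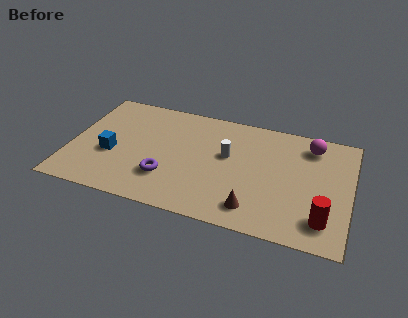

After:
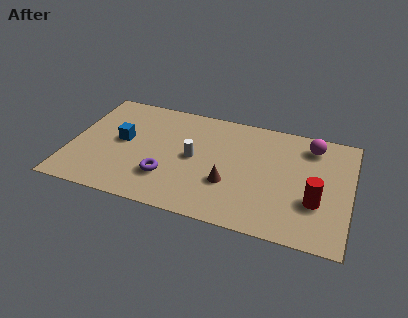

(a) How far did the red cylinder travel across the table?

1.1

The red cylinder moved from about (11.6, 1.5) to (11.2, 2.5), a distance of √(0.4² + 1.0²) ≈ 1.1.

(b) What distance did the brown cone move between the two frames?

1.7

The brown cone moved from about (8.5, 1.3) to (7.3, 2.5), a distance of √(1.2² + 1.2²) ≈ 1.7.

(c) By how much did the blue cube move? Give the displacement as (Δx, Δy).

(0.4, 1.0)

From the two frames, the blue cube sits at roughly (1.9, 2.9) before and (2.3, 3.9) after.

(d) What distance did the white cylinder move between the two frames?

1.6

From (7.1, 4.3) to (5.6, 3.7), the white cylinder covered √(1.5² + 0.6²) ≈ 1.6 units.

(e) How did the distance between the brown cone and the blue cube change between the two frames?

-1.6

Before: roughly 6.8 units apart; after: 5.2. That's 1.6 units closer together.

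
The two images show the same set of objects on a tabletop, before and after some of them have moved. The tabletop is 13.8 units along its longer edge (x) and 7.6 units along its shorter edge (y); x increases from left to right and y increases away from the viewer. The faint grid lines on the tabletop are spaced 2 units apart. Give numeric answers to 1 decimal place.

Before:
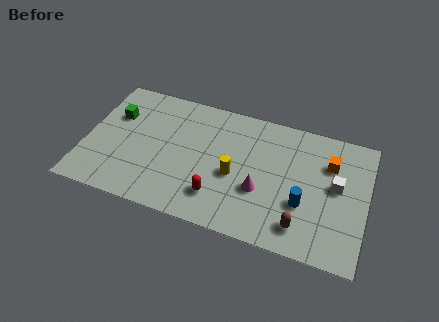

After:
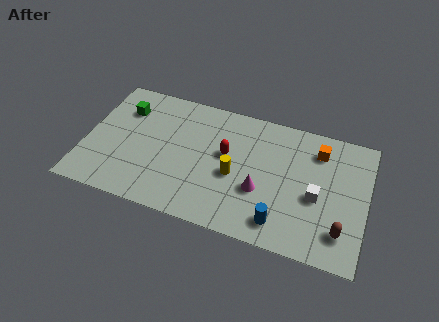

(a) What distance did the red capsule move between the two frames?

2.6

The red capsule was near (6.7, 1.8) before and (6.9, 4.4) after, so it travelled √(0.2² + 2.6²) ≈ 2.6 units.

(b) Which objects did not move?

the magenta cone and the yellow cylinder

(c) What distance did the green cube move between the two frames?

0.6

From (1.3, 5.1) to (1.7, 5.6), the green cube covered √(0.4² + 0.5²) ≈ 0.6 units.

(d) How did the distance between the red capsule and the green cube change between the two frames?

-1.0

Before: roughly 6.3 units apart; after: 5.3. That's 1.0 units closer together.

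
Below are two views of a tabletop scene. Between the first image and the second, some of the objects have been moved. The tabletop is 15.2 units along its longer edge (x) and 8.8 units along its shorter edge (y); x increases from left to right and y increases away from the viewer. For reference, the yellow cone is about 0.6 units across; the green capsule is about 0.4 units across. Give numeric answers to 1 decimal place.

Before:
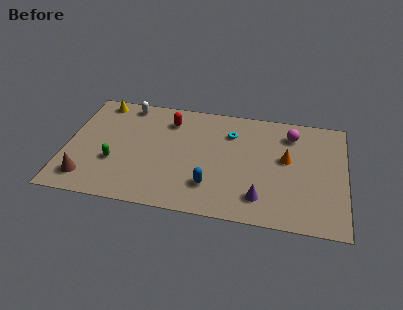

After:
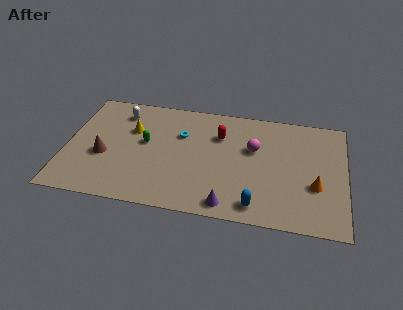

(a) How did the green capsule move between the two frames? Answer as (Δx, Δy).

(1.6, 1.8)

The green capsule started near (2.7, 3.1) and ended near (4.3, 4.9).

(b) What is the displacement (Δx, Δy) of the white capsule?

(-0.3, -0.7)

From the two frames, the white capsule sits at roughly (3.1, 7.8) before and (2.8, 7.1) after.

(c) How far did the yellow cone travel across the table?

2.8

The yellow cone moved from about (1.6, 7.8) to (3.5, 5.8), a distance of √(1.9² + 2.0²) ≈ 2.8.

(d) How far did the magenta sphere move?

2.5

From (12.2, 7.0) to (10.2, 5.5), the magenta sphere covered √(2.0² + 1.5²) ≈ 2.5 units.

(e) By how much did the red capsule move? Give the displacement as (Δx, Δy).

(2.8, -0.7)

The red capsule started near (5.5, 6.9) and ended near (8.3, 6.2).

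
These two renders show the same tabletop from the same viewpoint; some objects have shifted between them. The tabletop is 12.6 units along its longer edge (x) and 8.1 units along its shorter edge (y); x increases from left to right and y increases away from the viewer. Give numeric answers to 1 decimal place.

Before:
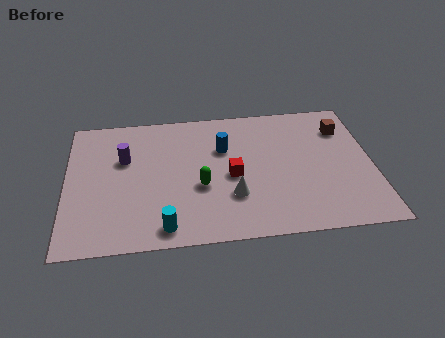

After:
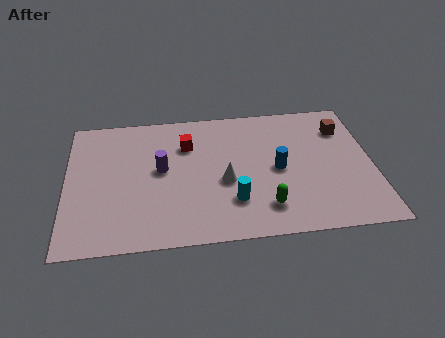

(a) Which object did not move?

the brown cube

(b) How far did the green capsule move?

3.0

From (5.5, 3.2) to (8.1, 1.7), the green capsule covered √(2.6² + 1.5²) ≈ 3.0 units.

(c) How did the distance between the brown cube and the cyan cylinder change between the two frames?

-3.0

The distance was about 9.1 in the first image and 6.1 in the second, so they moved 3.0 units closer together.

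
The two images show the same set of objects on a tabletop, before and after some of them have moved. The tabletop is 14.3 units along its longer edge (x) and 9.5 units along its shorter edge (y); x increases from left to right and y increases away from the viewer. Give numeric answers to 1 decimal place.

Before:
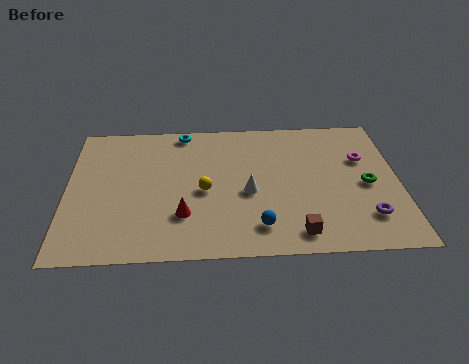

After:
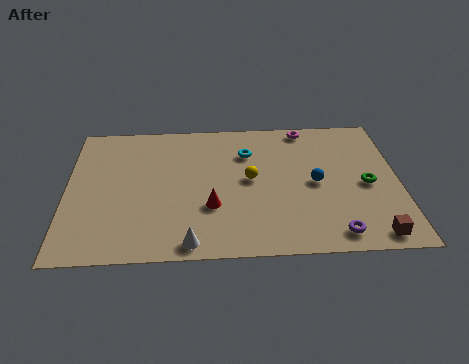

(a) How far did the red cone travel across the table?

1.3

From (5.0, 2.7) to (6.2, 3.2), the red cone covered √(1.2² + 0.5²) ≈ 1.3 units.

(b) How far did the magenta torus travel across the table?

3.4

From (12.8, 6.2) to (10.4, 8.6), the magenta torus covered √(2.4² + 2.4²) ≈ 3.4 units.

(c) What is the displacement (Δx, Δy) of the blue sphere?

(2.5, 2.8)

The blue sphere started near (8.2, 1.8) and ended near (10.7, 4.6).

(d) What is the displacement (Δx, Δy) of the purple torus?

(-1.4, -1.0)

From the two frames, the purple torus sits at roughly (12.8, 2.2) before and (11.4, 1.2) after.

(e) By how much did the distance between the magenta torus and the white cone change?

+3.8

They were about 5.4 units apart before and 9.2 after — 3.8 units further apart.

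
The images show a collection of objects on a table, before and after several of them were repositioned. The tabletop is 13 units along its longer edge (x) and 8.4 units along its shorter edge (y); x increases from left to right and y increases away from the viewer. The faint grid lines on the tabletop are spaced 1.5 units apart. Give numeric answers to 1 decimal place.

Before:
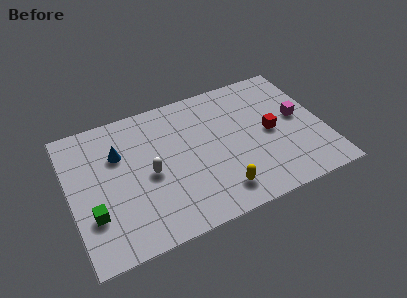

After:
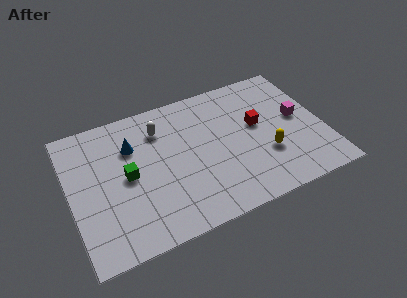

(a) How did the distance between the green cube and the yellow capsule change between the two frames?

+0.7

They were about 6.4 units apart before and 7.1 after — 0.7 units further apart.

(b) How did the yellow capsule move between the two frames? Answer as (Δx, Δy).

(2.6, 1.3)

The yellow capsule was at about (7.3, 1.5) and moved to about (9.9, 2.8).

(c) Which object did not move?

the magenta cube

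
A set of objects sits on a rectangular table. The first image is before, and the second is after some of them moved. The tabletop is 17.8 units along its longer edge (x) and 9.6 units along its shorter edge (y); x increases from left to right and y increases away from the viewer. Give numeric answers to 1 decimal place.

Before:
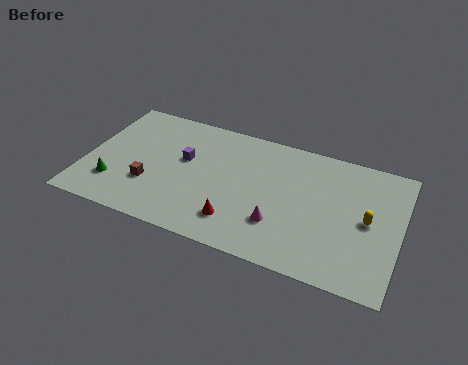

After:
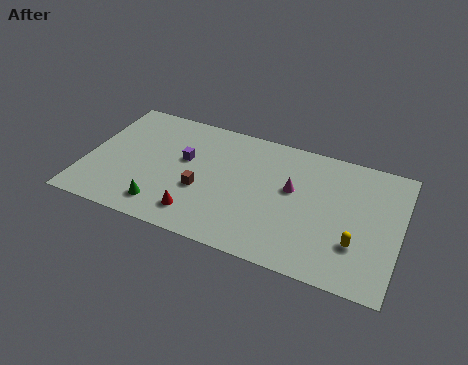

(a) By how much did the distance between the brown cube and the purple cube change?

-0.8

Before: roughly 3.1 units apart; after: 2.3. That's 0.8 units closer together.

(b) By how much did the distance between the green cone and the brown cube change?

+0.7

Before: roughly 2.1 units apart; after: 2.8. That's 0.7 units further apart.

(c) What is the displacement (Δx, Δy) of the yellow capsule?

(-0.5, -1.9)

The yellow capsule started near (16.0, 4.8) and ended near (15.5, 2.9).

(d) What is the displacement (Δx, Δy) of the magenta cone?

(0.5, 2.8)

From the two frames, the magenta cone sits at roughly (11.2, 2.8) before and (11.7, 5.6) after.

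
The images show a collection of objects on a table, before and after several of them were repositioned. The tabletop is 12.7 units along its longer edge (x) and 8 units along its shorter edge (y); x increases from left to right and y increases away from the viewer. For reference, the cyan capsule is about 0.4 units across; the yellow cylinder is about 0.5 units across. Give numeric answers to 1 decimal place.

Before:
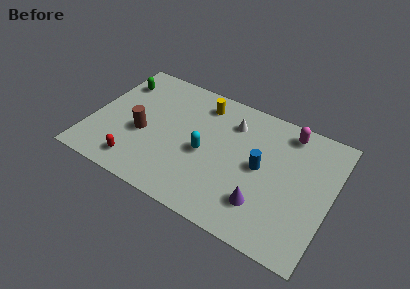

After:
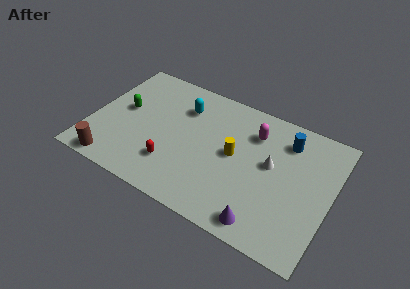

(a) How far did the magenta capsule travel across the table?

1.9

The magenta capsule moved from about (10.1, 6.9) to (8.4, 6.0), a distance of √(1.7² + 0.9²) ≈ 1.9.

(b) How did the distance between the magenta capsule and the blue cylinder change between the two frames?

-1.3

Before: roughly 3.0 units apart; after: 1.7. That's 1.3 units closer together.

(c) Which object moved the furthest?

the yellow cylinder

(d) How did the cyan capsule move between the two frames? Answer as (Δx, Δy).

(-1.5, 2.3)

The cyan capsule was at about (6.1, 3.6) and moved to about (4.6, 5.9).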